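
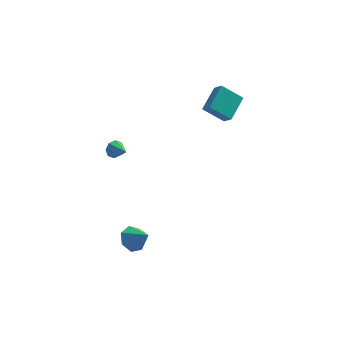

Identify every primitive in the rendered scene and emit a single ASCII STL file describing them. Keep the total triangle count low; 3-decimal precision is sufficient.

solid 
facet normal -0.613 0.468 -0.637
outer loop
vertex -1.357 -1.996 -4.989
vertex -1.833 -1.708 -4.32
vertex -1.148 -1.33 -4.701
endloop
endfacet
facet normal 0.946 -0.181 -0.268
outer loop
vertex -1.357 -1.996 -4.989
vertex -1.148 -1.33 -4.701
vertex -0.987 -2.352 -3.44
endloop
endfacet
facet normal -0.612 0.467 -0.638
outer loop
vertex -1.148 -1.33 -4.701
vertex -1.833 -1.708 -4.32
vertex -1.455 -0.948 -4.126
endloop
endfacet
facet normal 0.892 0.400 0.210
outer loop
vertex -1.148 -1.33 -4.701
vertex -1.455 -0.948 -4.126
vertex -0.987 -2.352 -3.44
endloop
endfacet
facet normal -0.613 0.467 -0.637
outer loop
vertex -1.455 -0.948 -4.126
vertex -1.833 -1.708 -4.32
vertex -2.046 -1.138 -3.697
endloop
endfacet
facet normal 0.394 0.506 0.767
outer loop
vertex -1.455 -0.948 -4.126
vertex -2.046 -1.138 -3.697
vertex -0.987 -2.352 -3.44
endloop
endfacet
facet normal -0.613 0.468 -0.637
outer loop
vertex -2.046 -1.138 -3.697
vertex -1.833 -1.708 -4.32
vertex -2.477 -1.757 -3.737
endloop
endfacet
facet normal -0.173 0.057 0.983
outer loop
vertex -2.046 -1.138 -3.697
vertex -2.477 -1.757 -3.737
vertex -0.987 -2.352 -3.44
endloop
endfacet
facet normal -0.613 0.467 -0.638
outer loop
vertex -2.477 -1.757 -3.737
vertex -1.833 -1.708 -4.32
vertex -2.423 -2.339 -4.215
endloop
endfacet
facet normal -0.381 -0.608 0.697
outer loop
vertex -2.477 -1.757 -3.737
vertex -2.423 -2.339 -4.215
vertex -0.987 -2.352 -3.44
endloop
endfacet
facet normal -0.613 0.467 -0.638
outer loop
vertex -2.423 -2.339 -4.215
vertex -1.833 -1.708 -4.32
vertex -1.924 -2.445 -4.772
endloop
endfacet
facet normal -0.075 -0.990 0.122
outer loop
vertex -2.423 -2.339 -4.215
vertex -1.924 -2.445 -4.772
vertex -0.987 -2.352 -3.44
endloop
endfacet
facet normal -0.613 0.467 -0.637
outer loop
vertex -1.924 -2.445 -4.772
vertex -1.833 -1.708 -4.32
vertex -1.357 -1.996 -4.989
endloop
endfacet
facet normal 0.516 -0.800 -0.307
outer loop
vertex -1.924 -2.445 -4.772
vertex -1.357 -1.996 -4.989
vertex -0.987 -2.352 -3.44
endloop
endfacet
facet normal -0.581 0.737 -0.344
outer loop
vertex -2.425 -0.756 2.017
vertex -2.738 -0.769 2.518
vertex -2.259 -0.478 2.332
endloop
endfacet
facet normal 0.912 -0.089 -0.401
outer loop
vertex -2.425 -0.756 2.017
vertex -2.259 -0.478 2.332
vertex -2.122 -1.551 2.882
endloop
endfacet
facet normal -0.581 0.738 -0.343
outer loop
vertex -2.259 -0.478 2.332
vertex -2.738 -0.769 2.518
vertex -2.373 -0.371 2.756
endloop
endfacet
facet normal 0.954 0.224 0.200
outer loop
vertex -2.259 -0.478 2.332
vertex -2.373 -0.371 2.756
vertex -2.122 -1.551 2.882
endloop
endfacet
facet normal -0.581 0.738 -0.343
outer loop
vertex -2.373 -0.371 2.756
vertex -2.738 -0.769 2.518
vertex -2.701 -0.497 3.04
endloop
endfacet
facet normal 0.593 0.209 0.778
outer loop
vertex -2.373 -0.371 2.756
vertex -2.701 -0.497 3.04
vertex -2.122 -1.551 2.882
endloop
endfacet
facet normal -0.581 0.738 -0.343
outer loop
vertex -2.701 -0.497 3.04
vertex -2.738 -0.769 2.518
vertex -3.05 -0.782 3.018
endloop
endfacet
facet normal 0.041 -0.126 0.991
outer loop
vertex -2.701 -0.497 3.04
vertex -3.05 -0.782 3.018
vertex -2.122 -1.551 2.882
endloop
endfacet
facet normal -0.580 0.739 -0.343
outer loop
vertex -3.05 -0.782 3.018
vertex -2.738 -0.769 2.518
vertex -3.217 -1.059 2.703
endloop
endfacet
facet normal -0.380 -0.585 0.716
outer loop
vertex -3.05 -0.782 3.018
vertex -3.217 -1.059 2.703
vertex -2.122 -1.551 2.882
endloop
endfacet
facet normal -0.580 0.738 -0.345
outer loop
vertex -3.217 -1.059 2.703
vertex -2.738 -0.769 2.518
vertex -3.103 -1.167 2.28
endloop
endfacet
facet normal -0.423 -0.899 0.116
outer loop
vertex -3.217 -1.059 2.703
vertex -3.103 -1.167 2.28
vertex -2.122 -1.551 2.882
endloop
endfacet
facet normal -0.581 0.738 -0.343
outer loop
vertex -3.103 -1.167 2.28
vertex -2.738 -0.769 2.518
vertex -2.775 -1.041 1.996
endloop
endfacet
facet normal -0.062 -0.884 -0.463
outer loop
vertex -3.103 -1.167 2.28
vertex -2.775 -1.041 1.996
vertex -2.122 -1.551 2.882
endloop
endfacet
facet normal -0.581 0.738 -0.344
outer loop
vertex -2.775 -1.041 1.996
vertex -2.738 -0.769 2.518
vertex -2.425 -0.756 2.017
endloop
endfacet
facet normal 0.489 -0.550 -0.677
outer loop
vertex -2.775 -1.041 1.996
vertex -2.425 -0.756 2.017
vertex -2.122 -1.551 2.882
endloop
endfacet
facet normal -0.476 0.593 -0.650
outer loop
vertex 2.041 2.964 2.947
vertex 2.751 4.361 3.701
vertex 3.248 2.873 1.979
endloop
endfacet
facet normal -0.408 -0.803 -0.433
outer loop
vertex 3.629 2.399 2.499
vertex 2.041 2.964 2.947
vertex 3.248 2.873 1.979
endloop
endfacet
facet normal -0.476 0.593 -0.650
outer loop
vertex 3.248 2.873 1.979
vertex 2.751 4.361 3.701
vertex 3.958 4.27 2.734
endloop
endfacet
facet normal 0.779 -0.059 -0.624
outer loop
vertex 3.958 4.27 2.734
vertex 3.629 2.399 2.499
vertex 3.248 2.873 1.979
endloop
endfacet
facet normal -0.779 0.059 0.624
outer loop
vertex 2.041 2.964 2.947
vertex 3.132 3.887 4.221
vertex 2.751 4.361 3.701
endloop
endfacet
facet normal -0.408 -0.803 -0.434
outer loop
vertex 2.422 2.49 3.466
vertex 2.041 2.964 2.947
vertex 3.629 2.399 2.499
endloop
endfacet
facet normal -0.779 0.058 0.625
outer loop
vertex 2.422 2.49 3.466
vertex 3.132 3.887 4.221
vertex 2.041 2.964 2.947
endloop
endfacet
facet normal 0.408 0.804 0.434
outer loop
vertex 2.751 4.361 3.701
vertex 3.132 3.887 4.221
vertex 3.958 4.27 2.734
endloop
endfacet
facet normal 0.779 -0.058 -0.625
outer loop
vertex 4.339 3.796 3.253
vertex 3.629 2.399 2.499
vertex 3.958 4.27 2.734
endloop
endfacet
facet normal 0.408 0.803 0.434
outer loop
vertex 3.958 4.27 2.734
vertex 3.132 3.887 4.221
vertex 4.339 3.796 3.253
endloop
endfacet
facet normal 0.476 -0.593 0.650
outer loop
vertex 4.339 3.796 3.253
vertex 2.422 2.49 3.466
vertex 3.629 2.399 2.499
endloop
endfacet
facet normal 0.476 -0.593 0.649
outer loop
vertex 3.132 3.887 4.221
vertex 2.422 2.49 3.466
vertex 4.339 3.796 3.253
endloop
endfacet

endsolid


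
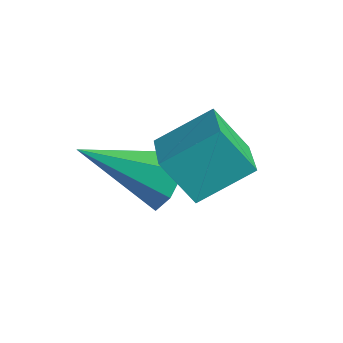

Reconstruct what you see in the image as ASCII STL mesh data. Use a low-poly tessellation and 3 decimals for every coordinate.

solid 
facet normal 0.425 0.783 -0.453
outer loop
vertex -2.348 1.31 -2.632
vertex -2.716 1.799 -2.132
vertex -2.007 1.459 -2.055
endloop
endfacet
facet normal 0.574 -0.808 -0.131
outer loop
vertex -2.348 1.31 -2.632
vertex -2.007 1.459 -2.055
vertex -3.584 0.201 -1.208
endloop
endfacet
facet normal 0.425 0.783 -0.453
outer loop
vertex -2.007 1.459 -2.055
vertex -2.716 1.799 -2.132
vertex -2.201 1.864 -1.537
endloop
endfacet
facet normal 0.671 -0.441 0.596
outer loop
vertex -2.007 1.459 -2.055
vertex -2.201 1.864 -1.537
vertex -3.584 0.201 -1.208
endloop
endfacet
facet normal 0.425 0.783 -0.454
outer loop
vertex -2.201 1.864 -1.537
vertex -2.716 1.799 -2.132
vertex -2.782 2.22 -1.467
endloop
endfacet
facet normal 0.158 0.064 0.985
outer loop
vertex -2.201 1.864 -1.537
vertex -2.782 2.22 -1.467
vertex -3.584 0.201 -1.208
endloop
endfacet
facet normal 0.425 0.783 -0.454
outer loop
vertex -2.782 2.22 -1.467
vertex -2.716 1.799 -2.132
vertex -3.314 2.259 -1.898
endloop
endfacet
facet normal -0.580 0.326 0.746
outer loop
vertex -2.782 2.22 -1.467
vertex -3.314 2.259 -1.898
vertex -3.584 0.201 -1.208
endloop
endfacet
facet normal 0.425 0.783 -0.453
outer loop
vertex -3.314 2.259 -1.898
vertex -2.716 1.799 -2.132
vertex -3.396 1.952 -2.506
endloop
endfacet
facet normal -0.987 0.149 0.058
outer loop
vertex -3.314 2.259 -1.898
vertex -3.396 1.952 -2.506
vertex -3.584 0.201 -1.208
endloop
endfacet
facet normal 0.426 0.783 -0.453
outer loop
vertex -3.396 1.952 -2.506
vertex -2.716 1.799 -2.132
vertex -2.965 1.529 -2.832
endloop
endfacet
facet normal -0.755 -0.336 -0.563
outer loop
vertex -3.396 1.952 -2.506
vertex -2.965 1.529 -2.832
vertex -3.584 0.201 -1.208
endloop
endfacet
facet normal 0.425 0.783 -0.453
outer loop
vertex -2.965 1.529 -2.832
vertex -2.716 1.799 -2.132
vertex -2.348 1.31 -2.632
endloop
endfacet
facet normal -0.061 -0.761 -0.646
outer loop
vertex -2.965 1.529 -2.832
vertex -2.348 1.31 -2.632
vertex -3.584 0.201 -1.208
endloop
endfacet
facet normal -0.898 0.386 -0.212
outer loop
vertex -2.149 2.477 0.146
vertex -1.678 3.019 -0.865
vertex -2.46 1.339 -0.608
endloop
endfacet
facet normal -0.380 -0.436 0.816
outer loop
vertex -1.302 0.841 -0.335
vertex -2.149 2.477 0.146
vertex -2.46 1.339 -0.608
endloop
endfacet
facet normal -0.898 0.386 -0.212
outer loop
vertex -2.46 1.339 -0.608
vertex -1.678 3.019 -0.865
vertex -1.989 1.881 -1.619
endloop
endfacet
facet normal -0.222 -0.812 -0.539
outer loop
vertex -1.989 1.881 -1.619
vertex -1.302 0.841 -0.335
vertex -2.46 1.339 -0.608
endloop
endfacet
facet normal 0.222 0.812 0.539
outer loop
vertex -2.149 2.477 0.146
vertex -0.52 2.521 -0.592
vertex -1.678 3.019 -0.865
endloop
endfacet
facet normal -0.380 -0.436 0.816
outer loop
vertex -0.991 1.979 0.419
vertex -2.149 2.477 0.146
vertex -1.302 0.841 -0.335
endloop
endfacet
facet normal 0.222 0.812 0.539
outer loop
vertex -0.991 1.979 0.419
vertex -0.52 2.521 -0.592
vertex -2.149 2.477 0.146
endloop
endfacet
facet normal 0.380 0.436 -0.816
outer loop
vertex -1.678 3.019 -0.865
vertex -0.52 2.521 -0.592
vertex -1.989 1.881 -1.619
endloop
endfacet
facet normal -0.222 -0.812 -0.539
outer loop
vertex -0.831 1.383 -1.346
vertex -1.302 0.841 -0.335
vertex -1.989 1.881 -1.619
endloop
endfacet
facet normal 0.380 0.436 -0.816
outer loop
vertex -1.989 1.881 -1.619
vertex -0.52 2.521 -0.592
vertex -0.831 1.383 -1.346
endloop
endfacet
facet normal 0.898 -0.386 0.212
outer loop
vertex -0.831 1.383 -1.346
vertex -0.991 1.979 0.419
vertex -1.302 0.841 -0.335
endloop
endfacet
facet normal 0.898 -0.386 0.212
outer loop
vertex -0.52 2.521 -0.592
vertex -0.991 1.979 0.419
vertex -0.831 1.383 -1.346
endloop
endfacet

endsolid


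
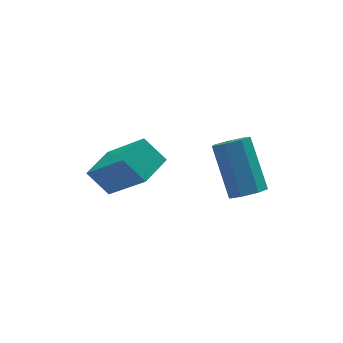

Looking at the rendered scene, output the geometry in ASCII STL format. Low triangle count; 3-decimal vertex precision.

solid 
facet normal -0.844 -0.531 -0.070
outer loop
vertex -3.787 0.768 -1.637
vertex -4.239 1.397 -0.958
vertex -4.455 2.042 -3.261
endloop
endfacet
facet normal 0.439 -0.610 -0.659
outer loop
vertex -3.501 2.643 -3.182
vertex -3.787 0.768 -1.637
vertex -4.455 2.042 -3.261
endloop
endfacet
facet normal -0.844 -0.531 -0.070
outer loop
vertex -4.455 2.042 -3.261
vertex -4.239 1.397 -0.958
vertex -4.907 2.671 -2.582
endloop
endfacet
facet normal -0.308 0.587 -0.749
outer loop
vertex -4.907 2.671 -2.582
vertex -3.501 2.643 -3.182
vertex -4.455 2.042 -3.261
endloop
endfacet
facet normal 0.308 -0.587 0.749
outer loop
vertex -3.787 0.768 -1.637
vertex -3.285 1.998 -0.879
vertex -4.239 1.397 -0.958
endloop
endfacet
facet normal 0.439 -0.610 -0.659
outer loop
vertex -2.833 1.369 -1.558
vertex -3.787 0.768 -1.637
vertex -3.501 2.643 -3.182
endloop
endfacet
facet normal 0.308 -0.587 0.749
outer loop
vertex -2.833 1.369 -1.558
vertex -3.285 1.998 -0.879
vertex -3.787 0.768 -1.637
endloop
endfacet
facet normal -0.439 0.610 0.659
outer loop
vertex -4.239 1.397 -0.958
vertex -3.285 1.998 -0.879
vertex -4.907 2.671 -2.582
endloop
endfacet
facet normal -0.308 0.587 -0.749
outer loop
vertex -3.953 3.272 -2.503
vertex -3.501 2.643 -3.182
vertex -4.907 2.671 -2.582
endloop
endfacet
facet normal -0.439 0.610 0.659
outer loop
vertex -4.907 2.671 -2.582
vertex -3.285 1.998 -0.879
vertex -3.953 3.272 -2.503
endloop
endfacet
facet normal 0.844 0.531 0.070
outer loop
vertex -3.953 3.272 -2.503
vertex -2.833 1.369 -1.558
vertex -3.501 2.643 -3.182
endloop
endfacet
facet normal 0.844 0.531 0.070
outer loop
vertex -3.285 1.998 -0.879
vertex -2.833 1.369 -1.558
vertex -3.953 3.272 -2.503
endloop
endfacet
facet normal -0.034 -0.709 -0.705
outer loop
vertex 0.096 0.37 -3.44
vertex -0.464 0.586 -3.63
vertex 0.11 0.755 -3.828
endloop
endfacet
facet normal 0.999 -0.043 -0.007
outer loop
vertex 0.096 0.37 -3.44
vertex 0.11 0.755 -3.828
vertex 0.164 1.737 -2.08
endloop
endfacet
facet normal 0.999 -0.043 -0.007
outer loop
vertex 0.164 1.737 -2.08
vertex 0.11 0.755 -3.828
vertex 0.178 2.122 -2.468
endloop
endfacet
facet normal 0.036 0.709 0.705
outer loop
vertex 0.164 1.737 -2.08
vertex 0.178 2.122 -2.468
vertex -0.396 1.954 -2.27
endloop
endfacet
facet normal -0.034 -0.709 -0.705
outer loop
vertex 0.11 0.755 -3.828
vertex -0.464 0.586 -3.63
vertex -0.309 1.013 -4.067
endloop
endfacet
facet normal 0.642 0.524 -0.559
outer loop
vertex 0.11 0.755 -3.828
vertex -0.309 1.013 -4.067
vertex 0.178 2.122 -2.468
endloop
endfacet
facet normal 0.642 0.524 -0.559
outer loop
vertex 0.178 2.122 -2.468
vertex -0.309 1.013 -4.067
vertex -0.241 2.38 -2.707
endloop
endfacet
facet normal 0.035 0.709 0.704
outer loop
vertex 0.178 2.122 -2.468
vertex -0.241 2.38 -2.707
vertex -0.396 1.954 -2.27
endloop
endfacet
facet normal -0.035 -0.709 -0.705
outer loop
vertex -0.309 1.013 -4.067
vertex -0.464 0.586 -3.63
vertex -0.844 0.95 -3.977
endloop
endfacet
facet normal -0.198 0.696 -0.690
outer loop
vertex -0.309 1.013 -4.067
vertex -0.844 0.95 -3.977
vertex -0.241 2.38 -2.707
endloop
endfacet
facet normal -0.199 0.696 -0.689
outer loop
vertex -0.241 2.38 -2.707
vertex -0.844 0.95 -3.977
vertex -0.776 2.317 -2.616
endloop
endfacet
facet normal 0.036 0.709 0.704
outer loop
vertex -0.241 2.38 -2.707
vertex -0.776 2.317 -2.616
vertex -0.396 1.954 -2.27
endloop
endfacet
facet normal -0.035 -0.708 -0.705
outer loop
vertex -0.844 0.95 -3.977
vertex -0.464 0.586 -3.63
vertex -1.093 0.613 -3.626
endloop
endfacet
facet normal -0.890 0.344 -0.301
outer loop
vertex -0.844 0.95 -3.977
vertex -1.093 0.613 -3.626
vertex -0.776 2.317 -2.616
endloop
endfacet
facet normal -0.889 0.344 -0.301
outer loop
vertex -0.776 2.317 -2.616
vertex -1.093 0.613 -3.626
vertex -1.025 1.981 -2.265
endloop
endfacet
facet normal 0.036 0.709 0.704
outer loop
vertex -0.776 2.317 -2.616
vertex -1.025 1.981 -2.265
vertex -0.396 1.954 -2.27
endloop
endfacet
facet normal -0.035 -0.709 -0.705
outer loop
vertex -1.093 0.613 -3.626
vertex -0.464 0.586 -3.63
vertex -0.869 0.256 -3.278
endloop
endfacet
facet normal -0.911 -0.266 0.313
outer loop
vertex -1.093 0.613 -3.626
vertex -0.869 0.256 -3.278
vertex -1.025 1.981 -2.265
endloop
endfacet
facet normal -0.911 -0.266 0.313
outer loop
vertex -1.025 1.981 -2.265
vertex -0.869 0.256 -3.278
vertex -0.801 1.623 -1.918
endloop
endfacet
facet normal 0.036 0.707 0.706
outer loop
vertex -1.025 1.981 -2.265
vertex -0.801 1.623 -1.918
vertex -0.396 1.954 -2.27
endloop
endfacet
facet normal -0.034 -0.709 -0.704
outer loop
vertex -0.869 0.256 -3.278
vertex -0.464 0.586 -3.63
vertex -0.339 0.148 -3.195
endloop
endfacet
facet normal -0.247 -0.677 0.693
outer loop
vertex -0.869 0.256 -3.278
vertex -0.339 0.148 -3.195
vertex -0.801 1.623 -1.918
endloop
endfacet
facet normal -0.247 -0.677 0.693
outer loop
vertex -0.801 1.623 -1.918
vertex -0.339 0.148 -3.195
vertex -0.271 1.515 -1.835
endloop
endfacet
facet normal 0.034 0.708 0.705
outer loop
vertex -0.801 1.623 -1.918
vertex -0.271 1.515 -1.835
vertex -0.396 1.954 -2.27
endloop
endfacet
facet normal -0.035 -0.709 -0.704
outer loop
vertex -0.339 0.148 -3.195
vertex -0.464 0.586 -3.63
vertex 0.096 0.37 -3.44
endloop
endfacet
facet normal 0.604 -0.577 0.550
outer loop
vertex -0.339 0.148 -3.195
vertex 0.096 0.37 -3.44
vertex -0.271 1.515 -1.835
endloop
endfacet
facet normal 0.604 -0.577 0.550
outer loop
vertex -0.271 1.515 -1.835
vertex 0.096 0.37 -3.44
vertex 0.164 1.737 -2.08
endloop
endfacet
facet normal 0.035 0.708 0.705
outer loop
vertex -0.271 1.515 -1.835
vertex 0.164 1.737 -2.08
vertex -0.396 1.954 -2.27
endloop
endfacet

endsolid


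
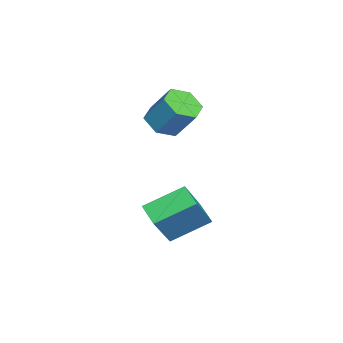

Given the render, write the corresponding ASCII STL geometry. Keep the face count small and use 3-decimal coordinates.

solid 
facet normal -0.223 -0.536 -0.814
outer loop
vertex -2.416 3.112 2.652
vertex -2.886 2.556 3.147
vertex -3.273 3.261 2.789
endloop
endfacet
facet normal 0.054 0.827 -0.560
outer loop
vertex -2.416 3.112 2.652
vertex -3.273 3.261 2.789
vertex -2.064 3.959 3.938
endloop
endfacet
facet normal 0.054 0.827 -0.560
outer loop
vertex -2.064 3.959 3.938
vertex -3.273 3.261 2.789
vertex -2.921 4.108 4.075
endloop
endfacet
facet normal 0.223 0.537 0.814
outer loop
vertex -2.064 3.959 3.938
vertex -2.921 4.108 4.075
vertex -2.534 3.404 4.433
endloop
endfacet
facet normal -0.222 -0.536 -0.815
outer loop
vertex -3.273 3.261 2.789
vertex -2.886 2.556 3.147
vertex -3.743 2.705 3.283
endloop
endfacet
facet normal -0.816 0.560 -0.146
outer loop
vertex -3.273 3.261 2.789
vertex -3.743 2.705 3.283
vertex -2.921 4.108 4.075
endloop
endfacet
facet normal -0.816 0.560 -0.145
outer loop
vertex -2.921 4.108 4.075
vertex -3.743 2.705 3.283
vertex -3.391 3.552 4.57
endloop
endfacet
facet normal 0.223 0.536 0.814
outer loop
vertex -2.921 4.108 4.075
vertex -3.391 3.552 4.57
vertex -2.534 3.404 4.433
endloop
endfacet
facet normal -0.223 -0.537 -0.814
outer loop
vertex -3.743 2.705 3.283
vertex -2.886 2.556 3.147
vertex -3.356 2.001 3.642
endloop
endfacet
facet normal -0.870 -0.267 0.414
outer loop
vertex -3.743 2.705 3.283
vertex -3.356 2.001 3.642
vertex -3.391 3.552 4.57
endloop
endfacet
facet normal -0.870 -0.268 0.414
outer loop
vertex -3.391 3.552 4.57
vertex -3.356 2.001 3.642
vertex -3.004 2.848 4.928
endloop
endfacet
facet normal 0.223 0.536 0.814
outer loop
vertex -3.391 3.552 4.57
vertex -3.004 2.848 4.928
vertex -2.534 3.404 4.433
endloop
endfacet
facet normal -0.223 -0.537 -0.814
outer loop
vertex -3.356 2.001 3.642
vertex -2.886 2.556 3.147
vertex -2.499 1.852 3.505
endloop
endfacet
facet normal -0.054 -0.827 0.560
outer loop
vertex -3.356 2.001 3.642
vertex -2.499 1.852 3.505
vertex -3.004 2.848 4.928
endloop
endfacet
facet normal -0.054 -0.827 0.560
outer loop
vertex -3.004 2.848 4.928
vertex -2.499 1.852 3.505
vertex -2.147 2.699 4.791
endloop
endfacet
facet normal 0.223 0.536 0.814
outer loop
vertex -3.004 2.848 4.928
vertex -2.147 2.699 4.791
vertex -2.534 3.404 4.433
endloop
endfacet
facet normal -0.223 -0.536 -0.814
outer loop
vertex -2.499 1.852 3.505
vertex -2.886 2.556 3.147
vertex -2.029 2.408 3.01
endloop
endfacet
facet normal 0.816 -0.560 0.146
outer loop
vertex -2.499 1.852 3.505
vertex -2.029 2.408 3.01
vertex -2.147 2.699 4.791
endloop
endfacet
facet normal 0.816 -0.560 0.146
outer loop
vertex -2.147 2.699 4.791
vertex -2.029 2.408 3.01
vertex -1.677 3.255 4.297
endloop
endfacet
facet normal 0.222 0.536 0.815
outer loop
vertex -2.147 2.699 4.791
vertex -1.677 3.255 4.297
vertex -2.534 3.404 4.433
endloop
endfacet
facet normal -0.223 -0.536 -0.814
outer loop
vertex -2.029 2.408 3.01
vertex -2.886 2.556 3.147
vertex -2.416 3.112 2.652
endloop
endfacet
facet normal 0.870 0.268 -0.414
outer loop
vertex -2.029 2.408 3.01
vertex -2.416 3.112 2.652
vertex -1.677 3.255 4.297
endloop
endfacet
facet normal 0.870 0.267 -0.414
outer loop
vertex -1.677 3.255 4.297
vertex -2.416 3.112 2.652
vertex -2.064 3.959 3.938
endloop
endfacet
facet normal 0.223 0.537 0.814
outer loop
vertex -1.677 3.255 4.297
vertex -2.064 3.959 3.938
vertex -2.534 3.404 4.433
endloop
endfacet
facet normal -0.574 0.194 -0.796
outer loop
vertex -0.049 4.386 0.335
vertex 0.716 4.934 -0.083
vertex 0.579 2.887 -0.484
endloop
endfacet
facet normal -0.743 -0.533 0.406
outer loop
vertex 1.824 2.466 1.243
vertex -0.049 4.386 0.335
vertex 0.579 2.887 -0.484
endloop
endfacet
facet normal -0.574 0.194 -0.796
outer loop
vertex 0.579 2.887 -0.484
vertex 0.716 4.934 -0.083
vertex 1.344 3.435 -0.902
endloop
endfacet
facet normal 0.345 -0.824 -0.449
outer loop
vertex 1.344 3.435 -0.902
vertex 1.824 2.466 1.243
vertex 0.579 2.887 -0.484
endloop
endfacet
facet normal -0.345 0.824 0.449
outer loop
vertex -0.049 4.386 0.335
vertex 1.961 4.513 1.644
vertex 0.716 4.934 -0.083
endloop
endfacet
facet normal -0.743 -0.533 0.406
outer loop
vertex 1.196 3.965 2.062
vertex -0.049 4.386 0.335
vertex 1.824 2.466 1.243
endloop
endfacet
facet normal -0.345 0.824 0.449
outer loop
vertex 1.196 3.965 2.062
vertex 1.961 4.513 1.644
vertex -0.049 4.386 0.335
endloop
endfacet
facet normal 0.743 0.533 -0.406
outer loop
vertex 0.716 4.934 -0.083
vertex 1.961 4.513 1.644
vertex 1.344 3.435 -0.902
endloop
endfacet
facet normal 0.345 -0.824 -0.449
outer loop
vertex 2.589 3.014 0.825
vertex 1.824 2.466 1.243
vertex 1.344 3.435 -0.902
endloop
endfacet
facet normal 0.743 0.533 -0.406
outer loop
vertex 1.344 3.435 -0.902
vertex 1.961 4.513 1.644
vertex 2.589 3.014 0.825
endloop
endfacet
facet normal 0.574 -0.194 0.796
outer loop
vertex 2.589 3.014 0.825
vertex 1.196 3.965 2.062
vertex 1.824 2.466 1.243
endloop
endfacet
facet normal 0.574 -0.194 0.796
outer loop
vertex 1.961 4.513 1.644
vertex 1.196 3.965 2.062
vertex 2.589 3.014 0.825
endloop
endfacet

endsolid


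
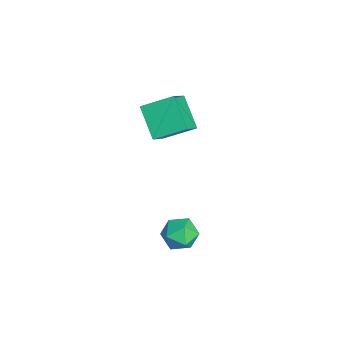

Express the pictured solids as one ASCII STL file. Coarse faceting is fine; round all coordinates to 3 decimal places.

solid 
facet normal -0.290 0.100 0.952
outer loop
vertex 2.52 2.787 -1.987
vertex 2.662 1.714 -1.831
vertex 3.489 2.406 -1.652
endloop
endfacet
facet normal 0.025 0.696 0.718
outer loop
vertex 2.52 2.787 -1.987
vertex 3.489 2.406 -1.652
vertex 3.443 3.192 -2.412
endloop
endfacet
facet normal -0.339 0.929 0.150
outer loop
vertex 2.52 2.787 -1.987
vertex 3.443 3.192 -2.412
vertex 2.588 2.985 -3.06
endloop
endfacet
facet normal -0.878 0.477 0.032
outer loop
vertex 2.52 2.787 -1.987
vertex 2.588 2.985 -3.06
vertex 2.105 2.071 -2.702
endloop
endfacet
facet normal -0.848 -0.036 0.528
outer loop
vertex 2.52 2.787 -1.987
vertex 2.105 2.071 -2.702
vertex 2.662 1.714 -1.831
endloop
endfacet
facet normal 0.684 0.527 0.504
outer loop
vertex 3.443 3.192 -2.412
vertex 3.489 2.406 -1.652
vertex 4.155 2.369 -2.518
endloop
endfacet
facet normal 0.175 -0.437 0.882
outer loop
vertex 3.489 2.406 -1.652
vertex 2.662 1.714 -1.831
vertex 3.672 1.455 -2.16
endloop
endfacet
facet normal -0.729 -0.656 0.197
outer loop
vertex 2.662 1.714 -1.831
vertex 2.105 2.071 -2.702
vertex 2.817 1.248 -2.808
endloop
endfacet
facet normal -0.777 0.174 -0.605
outer loop
vertex 2.105 2.071 -2.702
vertex 2.588 2.985 -3.06
vertex 2.771 2.034 -3.568
endloop
endfacet
facet normal 0.096 0.904 -0.416
outer loop
vertex 2.588 2.985 -3.06
vertex 3.443 3.192 -2.412
vertex 3.598 2.726 -3.389
endloop
endfacet
facet normal 0.878 -0.477 -0.032
outer loop
vertex 3.74 1.653 -3.233
vertex 4.155 2.369 -2.518
vertex 3.672 1.455 -2.16
endloop
endfacet
facet normal 0.339 -0.929 -0.150
outer loop
vertex 3.74 1.653 -3.233
vertex 3.672 1.455 -2.16
vertex 2.817 1.248 -2.808
endloop
endfacet
facet normal -0.025 -0.696 -0.718
outer loop
vertex 3.74 1.653 -3.233
vertex 2.817 1.248 -2.808
vertex 2.771 2.034 -3.568
endloop
endfacet
facet normal 0.290 -0.100 -0.952
outer loop
vertex 3.74 1.653 -3.233
vertex 2.771 2.034 -3.568
vertex 3.598 2.726 -3.389
endloop
endfacet
facet normal 0.848 0.036 -0.528
outer loop
vertex 3.74 1.653 -3.233
vertex 3.598 2.726 -3.389
vertex 4.155 2.369 -2.518
endloop
endfacet
facet normal 0.777 -0.174 0.605
outer loop
vertex 3.672 1.455 -2.16
vertex 4.155 2.369 -2.518
vertex 3.489 2.406 -1.652
endloop
endfacet
facet normal -0.096 -0.904 0.416
outer loop
vertex 2.817 1.248 -2.808
vertex 3.672 1.455 -2.16
vertex 2.662 1.714 -1.831
endloop
endfacet
facet normal -0.684 -0.527 -0.504
outer loop
vertex 2.771 2.034 -3.568
vertex 2.817 1.248 -2.808
vertex 2.105 2.071 -2.702
endloop
endfacet
facet normal -0.175 0.437 -0.882
outer loop
vertex 3.598 2.726 -3.389
vertex 2.771 2.034 -3.568
vertex 2.588 2.985 -3.06
endloop
endfacet
facet normal 0.729 0.656 -0.197
outer loop
vertex 4.155 2.369 -2.518
vertex 3.598 2.726 -3.389
vertex 3.443 3.192 -2.412
endloop
endfacet
facet normal -0.739 -0.218 0.637
outer loop
vertex -3.135 2.793 3.045
vertex -4.414 3.521 1.811
vertex -3.337 1.004 2.198
endloop
endfacet
facet normal 0.666 -0.379 0.642
outer loop
vertex -1.726 1.479 0.809
vertex -3.135 2.793 3.045
vertex -3.337 1.004 2.198
endloop
endfacet
facet normal -0.739 -0.218 0.638
outer loop
vertex -3.337 1.004 2.198
vertex -4.414 3.521 1.811
vertex -4.616 1.731 0.965
endloop
endfacet
facet normal -0.101 -0.899 -0.425
outer loop
vertex -4.616 1.731 0.965
vertex -1.726 1.479 0.809
vertex -3.337 1.004 2.198
endloop
endfacet
facet normal 0.102 0.899 0.425
outer loop
vertex -3.135 2.793 3.045
vertex -2.803 3.996 0.422
vertex -4.414 3.521 1.811
endloop
endfacet
facet normal 0.666 -0.379 0.642
outer loop
vertex -1.524 3.269 1.655
vertex -3.135 2.793 3.045
vertex -1.726 1.479 0.809
endloop
endfacet
facet normal 0.101 0.899 0.425
outer loop
vertex -1.524 3.269 1.655
vertex -2.803 3.996 0.422
vertex -3.135 2.793 3.045
endloop
endfacet
facet normal -0.666 0.379 -0.643
outer loop
vertex -4.414 3.521 1.811
vertex -2.803 3.996 0.422
vertex -4.616 1.731 0.965
endloop
endfacet
facet normal -0.101 -0.899 -0.425
outer loop
vertex -3.005 2.207 -0.425
vertex -1.726 1.479 0.809
vertex -4.616 1.731 0.965
endloop
endfacet
facet normal -0.666 0.379 -0.642
outer loop
vertex -4.616 1.731 0.965
vertex -2.803 3.996 0.422
vertex -3.005 2.207 -0.425
endloop
endfacet
facet normal 0.739 0.218 -0.637
outer loop
vertex -3.005 2.207 -0.425
vertex -1.524 3.269 1.655
vertex -1.726 1.479 0.809
endloop
endfacet
facet normal 0.739 0.218 -0.638
outer loop
vertex -2.803 3.996 0.422
vertex -1.524 3.269 1.655
vertex -3.005 2.207 -0.425
endloop
endfacet

endsolid


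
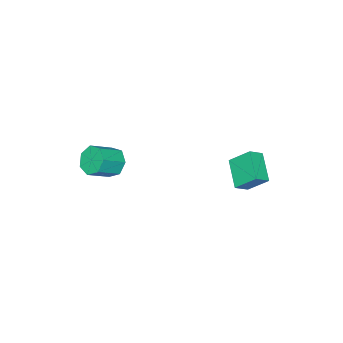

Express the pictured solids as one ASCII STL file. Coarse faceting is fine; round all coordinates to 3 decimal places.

solid 
facet normal -0.825 0.227 -0.518
outer loop
vertex 2.774 -2.866 -0.817
vertex 2.17 -3.079 0.052
vertex 2.615 -2.141 -0.245
endloop
endfacet
facet normal 0.539 0.591 -0.600
outer loop
vertex 2.774 -2.866 -0.817
vertex 2.615 -2.141 -0.245
vertex 4.234 -3.268 0.098
endloop
endfacet
facet normal 0.539 0.592 -0.599
outer loop
vertex 4.234 -3.268 0.098
vertex 2.615 -2.141 -0.245
vertex 4.075 -2.544 0.67
endloop
endfacet
facet normal 0.825 -0.227 0.517
outer loop
vertex 4.234 -3.268 0.098
vertex 4.075 -2.544 0.67
vertex 3.63 -3.481 0.968
endloop
endfacet
facet normal -0.825 0.228 -0.517
outer loop
vertex 2.615 -2.141 -0.245
vertex 2.17 -3.079 0.052
vertex 2.121 -2.122 0.551
endloop
endfacet
facet normal 0.204 0.974 0.103
outer loop
vertex 2.615 -2.141 -0.245
vertex 2.121 -2.122 0.551
vertex 4.075 -2.544 0.67
endloop
endfacet
facet normal 0.204 0.974 0.103
outer loop
vertex 4.075 -2.544 0.67
vertex 2.121 -2.122 0.551
vertex 3.581 -2.525 1.467
endloop
endfacet
facet normal 0.825 -0.228 0.517
outer loop
vertex 4.075 -2.544 0.67
vertex 3.581 -2.525 1.467
vertex 3.63 -3.481 0.968
endloop
endfacet
facet normal -0.825 0.227 -0.517
outer loop
vertex 2.121 -2.122 0.551
vertex 2.17 -3.079 0.052
vertex 1.664 -2.824 0.972
endloop
endfacet
facet normal -0.285 0.623 0.729
outer loop
vertex 2.121 -2.122 0.551
vertex 1.664 -2.824 0.972
vertex 3.581 -2.525 1.467
endloop
endfacet
facet normal -0.285 0.622 0.729
outer loop
vertex 3.581 -2.525 1.467
vertex 1.664 -2.824 0.972
vertex 3.124 -3.227 1.887
endloop
endfacet
facet normal 0.825 -0.228 0.517
outer loop
vertex 3.581 -2.525 1.467
vertex 3.124 -3.227 1.887
vertex 3.63 -3.481 0.968
endloop
endfacet
facet normal -0.825 0.228 -0.517
outer loop
vertex 1.664 -2.824 0.972
vertex 2.17 -3.079 0.052
vertex 1.588 -3.717 0.7
endloop
endfacet
facet normal -0.559 -0.198 0.805
outer loop
vertex 1.664 -2.824 0.972
vertex 1.588 -3.717 0.7
vertex 3.124 -3.227 1.887
endloop
endfacet
facet normal -0.559 -0.198 0.805
outer loop
vertex 3.124 -3.227 1.887
vertex 1.588 -3.717 0.7
vertex 3.048 -4.12 1.615
endloop
endfacet
facet normal 0.825 -0.228 0.517
outer loop
vertex 3.124 -3.227 1.887
vertex 3.048 -4.12 1.615
vertex 3.63 -3.481 0.968
endloop
endfacet
facet normal -0.825 0.228 -0.517
outer loop
vertex 1.588 -3.717 0.7
vertex 2.17 -3.079 0.052
vertex 1.95 -4.13 -0.06
endloop
endfacet
facet normal -0.412 -0.868 0.275
outer loop
vertex 1.588 -3.717 0.7
vertex 1.95 -4.13 -0.06
vertex 3.048 -4.12 1.615
endloop
endfacet
facet normal -0.413 -0.868 0.276
outer loop
vertex 3.048 -4.12 1.615
vertex 1.95 -4.13 -0.06
vertex 3.41 -4.533 0.856
endloop
endfacet
facet normal 0.825 -0.228 0.517
outer loop
vertex 3.048 -4.12 1.615
vertex 3.41 -4.533 0.856
vertex 3.63 -3.481 0.968
endloop
endfacet
facet normal -0.825 0.228 -0.517
outer loop
vertex 1.95 -4.13 -0.06
vertex 2.17 -3.079 0.052
vertex 2.478 -3.751 -0.735
endloop
endfacet
facet normal 0.045 -0.886 -0.462
outer loop
vertex 1.95 -4.13 -0.06
vertex 2.478 -3.751 -0.735
vertex 3.41 -4.533 0.856
endloop
endfacet
facet normal 0.045 -0.886 -0.462
outer loop
vertex 3.41 -4.533 0.856
vertex 2.478 -3.751 -0.735
vertex 3.938 -4.154 0.181
endloop
endfacet
facet normal 0.825 -0.228 0.517
outer loop
vertex 3.41 -4.533 0.856
vertex 3.938 -4.154 0.181
vertex 3.63 -3.481 0.968
endloop
endfacet
facet normal -0.825 0.228 -0.517
outer loop
vertex 2.478 -3.751 -0.735
vertex 2.17 -3.079 0.052
vertex 2.774 -2.866 -0.817
endloop
endfacet
facet normal 0.469 -0.236 -0.851
outer loop
vertex 2.478 -3.751 -0.735
vertex 2.774 -2.866 -0.817
vertex 3.938 -4.154 0.181
endloop
endfacet
facet normal 0.468 -0.236 -0.851
outer loop
vertex 3.938 -4.154 0.181
vertex 2.774 -2.866 -0.817
vertex 4.234 -3.268 0.098
endloop
endfacet
facet normal 0.825 -0.227 0.517
outer loop
vertex 3.938 -4.154 0.181
vertex 4.234 -3.268 0.098
vertex 3.63 -3.481 0.968
endloop
endfacet
facet normal -0.547 -0.681 0.486
outer loop
vertex -1.979 2.48 0.675
vertex -2.4 3.72 1.939
vertex -2.848 2.769 0.102
endloop
endfacet
facet normal 0.231 -0.681 -0.695
outer loop
vertex -1.7 4.2 -0.919
vertex -1.979 2.48 0.675
vertex -2.848 2.769 0.102
endloop
endfacet
facet normal -0.546 -0.682 0.486
outer loop
vertex -2.848 2.769 0.102
vertex -2.4 3.72 1.939
vertex -3.269 4.008 1.367
endloop
endfacet
facet normal -0.805 0.268 -0.530
outer loop
vertex -3.269 4.008 1.367
vertex -1.7 4.2 -0.919
vertex -2.848 2.769 0.102
endloop
endfacet
facet normal 0.805 -0.267 0.530
outer loop
vertex -1.979 2.48 0.675
vertex -1.252 5.151 0.918
vertex -2.4 3.72 1.939
endloop
endfacet
facet normal 0.231 -0.681 -0.695
outer loop
vertex -0.831 3.912 -0.347
vertex -1.979 2.48 0.675
vertex -1.7 4.2 -0.919
endloop
endfacet
facet normal 0.805 -0.267 0.530
outer loop
vertex -0.831 3.912 -0.347
vertex -1.252 5.151 0.918
vertex -1.979 2.48 0.675
endloop
endfacet
facet normal -0.231 0.681 0.695
outer loop
vertex -2.4 3.72 1.939
vertex -1.252 5.151 0.918
vertex -3.269 4.008 1.367
endloop
endfacet
facet normal -0.805 0.267 -0.530
outer loop
vertex -2.121 5.44 0.345
vertex -1.7 4.2 -0.919
vertex -3.269 4.008 1.367
endloop
endfacet
facet normal -0.231 0.681 0.695
outer loop
vertex -3.269 4.008 1.367
vertex -1.252 5.151 0.918
vertex -2.121 5.44 0.345
endloop
endfacet
facet normal 0.546 0.682 -0.487
outer loop
vertex -2.121 5.44 0.345
vertex -0.831 3.912 -0.347
vertex -1.7 4.2 -0.919
endloop
endfacet
facet normal 0.547 0.682 -0.486
outer loop
vertex -1.252 5.151 0.918
vertex -0.831 3.912 -0.347
vertex -2.121 5.44 0.345
endloop
endfacet

endsolid


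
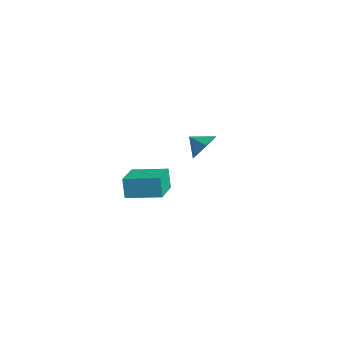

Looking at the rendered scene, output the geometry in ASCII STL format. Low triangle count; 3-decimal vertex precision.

solid 
facet normal -0.744 0.634 -0.214
outer loop
vertex 0.589 -3.817 2.45
vertex 1.726 -2.394 2.713
vertex 0.891 -3.847 1.31
endloop
endfacet
facet normal -0.618 -0.773 -0.143
outer loop
vertex 2.274 -5.026 1.707
vertex 0.589 -3.817 2.45
vertex 0.891 -3.847 1.31
endloop
endfacet
facet normal -0.744 0.634 -0.214
outer loop
vertex 0.891 -3.847 1.31
vertex 1.726 -2.394 2.713
vertex 2.028 -2.424 1.573
endloop
endfacet
facet normal 0.256 -0.026 -0.966
outer loop
vertex 2.028 -2.424 1.573
vertex 2.274 -5.026 1.707
vertex 0.891 -3.847 1.31
endloop
endfacet
facet normal -0.256 0.026 0.966
outer loop
vertex 0.589 -3.817 2.45
vertex 3.109 -3.573 3.11
vertex 1.726 -2.394 2.713
endloop
endfacet
facet normal -0.618 -0.773 -0.143
outer loop
vertex 1.972 -4.996 2.847
vertex 0.589 -3.817 2.45
vertex 2.274 -5.026 1.707
endloop
endfacet
facet normal -0.256 0.026 0.966
outer loop
vertex 1.972 -4.996 2.847
vertex 3.109 -3.573 3.11
vertex 0.589 -3.817 2.45
endloop
endfacet
facet normal 0.618 0.773 0.143
outer loop
vertex 1.726 -2.394 2.713
vertex 3.109 -3.573 3.11
vertex 2.028 -2.424 1.573
endloop
endfacet
facet normal 0.256 -0.026 -0.966
outer loop
vertex 3.411 -3.603 1.97
vertex 2.274 -5.026 1.707
vertex 2.028 -2.424 1.573
endloop
endfacet
facet normal 0.618 0.773 0.143
outer loop
vertex 2.028 -2.424 1.573
vertex 3.109 -3.573 3.11
vertex 3.411 -3.603 1.97
endloop
endfacet
facet normal 0.744 -0.634 0.214
outer loop
vertex 3.411 -3.603 1.97
vertex 1.972 -4.996 2.847
vertex 2.274 -5.026 1.707
endloop
endfacet
facet normal 0.744 -0.634 0.214
outer loop
vertex 3.109 -3.573 3.11
vertex 1.972 -4.996 2.847
vertex 3.411 -3.603 1.97
endloop
endfacet
facet normal 0.665 0.513 -0.543
outer loop
vertex -3.173 2.933 1.049
vertex -3.534 2.535 0.23
vertex -3.807 3.362 0.678
endloop
endfacet
facet normal -0.385 0.209 0.899
outer loop
vertex -3.173 2.933 1.049
vertex -3.807 3.362 0.678
vertex -4.246 1.985 0.81
endloop
endfacet
facet normal 0.665 0.513 -0.543
outer loop
vertex -3.807 3.362 0.678
vertex -3.534 2.535 0.23
vertex -4.235 3.168 -0.03
endloop
endfacet
facet normal -0.849 0.312 0.428
outer loop
vertex -3.807 3.362 0.678
vertex -4.235 3.168 -0.03
vertex -4.246 1.985 0.81
endloop
endfacet
facet normal 0.665 0.513 -0.543
outer loop
vertex -4.235 3.168 -0.03
vertex -3.534 2.535 0.23
vertex -4.136 2.497 -0.543
endloop
endfacet
facet normal -0.992 -0.066 -0.106
outer loop
vertex -4.235 3.168 -0.03
vertex -4.136 2.497 -0.543
vertex -4.246 1.985 0.81
endloop
endfacet
facet normal 0.665 0.513 -0.543
outer loop
vertex -4.136 2.497 -0.543
vertex -3.534 2.535 0.23
vertex -3.583 1.854 -0.474
endloop
endfacet
facet normal -0.707 -0.640 -0.300
outer loop
vertex -4.136 2.497 -0.543
vertex -3.583 1.854 -0.474
vertex -4.246 1.985 0.81
endloop
endfacet
facet normal 0.665 0.513 -0.543
outer loop
vertex -3.583 1.854 -0.474
vertex -3.534 2.535 0.23
vertex -2.994 1.724 0.125
endloop
endfacet
facet normal -0.208 -0.978 -0.008
outer loop
vertex -3.583 1.854 -0.474
vertex -2.994 1.724 0.125
vertex -4.246 1.985 0.81
endloop
endfacet
facet normal 0.665 0.513 -0.543
outer loop
vertex -2.994 1.724 0.125
vertex -3.534 2.535 0.23
vertex -2.811 2.204 0.803
endloop
endfacet
facet normal 0.129 -0.825 0.550
outer loop
vertex -2.994 1.724 0.125
vertex -2.811 2.204 0.803
vertex -4.246 1.985 0.81
endloop
endfacet
facet normal 0.665 0.513 -0.543
outer loop
vertex -2.811 2.204 0.803
vertex -3.534 2.535 0.23
vertex -3.173 2.933 1.049
endloop
endfacet
facet normal 0.050 -0.297 0.954
outer loop
vertex -2.811 2.204 0.803
vertex -3.173 2.933 1.049
vertex -4.246 1.985 0.81
endloop
endfacet

endsolid


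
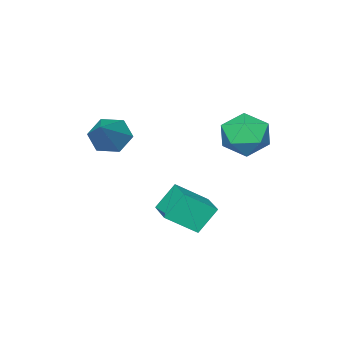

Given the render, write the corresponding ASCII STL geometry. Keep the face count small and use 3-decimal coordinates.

solid 
facet normal -0.672 -0.444 -0.593
outer loop
vertex -0.666 -0.629 1.496
vertex -1.198 -0.538 2.031
vertex -1.091 0.001 1.506
endloop
endfacet
facet normal 0.691 0.475 -0.545
outer loop
vertex -0.666 -0.629 1.496
vertex -1.091 0.001 1.506
vertex -0.022 0.238 3.069
endloop
endfacet
facet normal -0.672 -0.444 -0.593
outer loop
vertex -1.091 0.001 1.506
vertex -1.198 -0.538 2.031
vertex -1.623 0.092 2.041
endloop
endfacet
facet normal 0.011 0.988 -0.157
outer loop
vertex -1.091 0.001 1.506
vertex -1.623 0.092 2.041
vertex -0.022 0.238 3.069
endloop
endfacet
facet normal -0.672 -0.444 -0.593
outer loop
vertex -1.623 0.092 2.041
vertex -1.198 -0.538 2.031
vertex -1.73 -0.448 2.566
endloop
endfacet
facet normal -0.444 0.668 0.597
outer loop
vertex -1.623 0.092 2.041
vertex -1.73 -0.448 2.566
vertex -0.022 0.238 3.069
endloop
endfacet
facet normal -0.672 -0.444 -0.593
outer loop
vertex -1.73 -0.448 2.566
vertex -1.198 -0.538 2.031
vertex -1.305 -1.078 2.556
endloop
endfacet
facet normal -0.218 -0.162 0.962
outer loop
vertex -1.73 -0.448 2.566
vertex -1.305 -1.078 2.556
vertex -0.022 0.238 3.069
endloop
endfacet
facet normal -0.672 -0.444 -0.593
outer loop
vertex -1.305 -1.078 2.556
vertex -1.198 -0.538 2.031
vertex -0.773 -1.168 2.021
endloop
endfacet
facet normal 0.463 -0.675 0.574
outer loop
vertex -1.305 -1.078 2.556
vertex -0.773 -1.168 2.021
vertex -0.022 0.238 3.069
endloop
endfacet
facet normal -0.672 -0.444 -0.593
outer loop
vertex -0.773 -1.168 2.021
vertex -1.198 -0.538 2.031
vertex -0.666 -0.629 1.496
endloop
endfacet
facet normal 0.917 -0.356 -0.179
outer loop
vertex -0.773 -1.168 2.021
vertex -0.666 -0.629 1.496
vertex -0.022 0.238 3.069
endloop
endfacet
facet normal -0.369 0.928 0.051
outer loop
vertex -3.899 3.916 2.192
vertex -3.854 3.883 3.116
vertex -3.133 4.197 2.628
endloop
endfacet
facet normal 0.006 0.836 -0.549
outer loop
vertex -3.899 3.916 2.192
vertex -3.133 4.197 2.628
vertex -3.066 3.69 1.857
endloop
endfacet
facet normal -0.287 0.295 -0.912
outer loop
vertex -3.899 3.916 2.192
vertex -3.066 3.69 1.857
vertex -3.746 3.063 1.868
endloop
endfacet
facet normal -0.843 0.052 -0.536
outer loop
vertex -3.899 3.916 2.192
vertex -3.746 3.063 1.868
vertex -4.233 3.182 2.646
endloop
endfacet
facet normal -0.894 0.444 0.059
outer loop
vertex -3.899 3.916 2.192
vertex -4.233 3.182 2.646
vertex -3.854 3.883 3.116
endloop
endfacet
facet normal 0.669 0.646 -0.367
outer loop
vertex -3.066 3.69 1.857
vertex -3.133 4.197 2.628
vertex -2.507 3.518 2.574
endloop
endfacet
facet normal 0.062 0.795 0.603
outer loop
vertex -3.133 4.197 2.628
vertex -3.854 3.883 3.116
vertex -2.994 3.637 3.352
endloop
endfacet
facet normal -0.787 0.012 0.617
outer loop
vertex -3.854 3.883 3.116
vertex -4.233 3.182 2.646
vertex -3.674 3.01 3.363
endloop
endfacet
facet normal -0.704 -0.621 -0.345
outer loop
vertex -4.233 3.182 2.646
vertex -3.746 3.063 1.868
vertex -3.607 2.503 2.592
endloop
endfacet
facet normal 0.196 -0.229 -0.953
outer loop
vertex -3.746 3.063 1.868
vertex -3.066 3.69 1.857
vertex -2.886 2.817 2.104
endloop
endfacet
facet normal 0.843 -0.052 0.536
outer loop
vertex -2.841 2.784 3.028
vertex -2.507 3.518 2.574
vertex -2.994 3.637 3.352
endloop
endfacet
facet normal 0.287 -0.295 0.912
outer loop
vertex -2.841 2.784 3.028
vertex -2.994 3.637 3.352
vertex -3.674 3.01 3.363
endloop
endfacet
facet normal -0.006 -0.836 0.549
outer loop
vertex -2.841 2.784 3.028
vertex -3.674 3.01 3.363
vertex -3.607 2.503 2.592
endloop
endfacet
facet normal 0.369 -0.928 -0.051
outer loop
vertex -2.841 2.784 3.028
vertex -3.607 2.503 2.592
vertex -2.886 2.817 2.104
endloop
endfacet
facet normal 0.894 -0.444 -0.059
outer loop
vertex -2.841 2.784 3.028
vertex -2.886 2.817 2.104
vertex -2.507 3.518 2.574
endloop
endfacet
facet normal 0.704 0.621 0.345
outer loop
vertex -2.994 3.637 3.352
vertex -2.507 3.518 2.574
vertex -3.133 4.197 2.628
endloop
endfacet
facet normal -0.196 0.229 0.953
outer loop
vertex -3.674 3.01 3.363
vertex -2.994 3.637 3.352
vertex -3.854 3.883 3.116
endloop
endfacet
facet normal -0.669 -0.646 0.367
outer loop
vertex -3.607 2.503 2.592
vertex -3.674 3.01 3.363
vertex -4.233 3.182 2.646
endloop
endfacet
facet normal -0.062 -0.795 -0.603
outer loop
vertex -2.886 2.817 2.104
vertex -3.607 2.503 2.592
vertex -3.746 3.063 1.868
endloop
endfacet
facet normal 0.787 -0.012 -0.617
outer loop
vertex -2.507 3.518 2.574
vertex -2.886 2.817 2.104
vertex -3.066 3.69 1.857
endloop
endfacet
facet normal -0.654 0.476 -0.589
outer loop
vertex -2.841 2.266 -0.517
vertex -2.254 3.235 -0.386
vertex -2.208 2.007 -1.429
endloop
endfacet
facet normal -0.514 -0.850 -0.116
outer loop
vertex -1.326 1.365 -0.634
vertex -2.841 2.266 -0.517
vertex -2.208 2.007 -1.429
endloop
endfacet
facet normal -0.653 0.476 -0.589
outer loop
vertex -2.208 2.007 -1.429
vertex -2.254 3.235 -0.386
vertex -1.621 2.975 -1.298
endloop
endfacet
facet normal 0.555 -0.228 -0.800
outer loop
vertex -1.621 2.975 -1.298
vertex -1.326 1.365 -0.634
vertex -2.208 2.007 -1.429
endloop
endfacet
facet normal -0.555 0.228 0.800
outer loop
vertex -2.841 2.266 -0.517
vertex -1.372 2.593 0.409
vertex -2.254 3.235 -0.386
endloop
endfacet
facet normal -0.514 -0.850 -0.115
outer loop
vertex -1.959 1.625 0.278
vertex -2.841 2.266 -0.517
vertex -1.326 1.365 -0.634
endloop
endfacet
facet normal -0.555 0.228 0.800
outer loop
vertex -1.959 1.625 0.278
vertex -1.372 2.593 0.409
vertex -2.841 2.266 -0.517
endloop
endfacet
facet normal 0.515 0.850 0.115
outer loop
vertex -2.254 3.235 -0.386
vertex -1.372 2.593 0.409
vertex -1.621 2.975 -1.298
endloop
endfacet
facet normal 0.555 -0.228 -0.800
outer loop
vertex -0.739 2.334 -0.503
vertex -1.326 1.365 -0.634
vertex -1.621 2.975 -1.298
endloop
endfacet
facet normal 0.514 0.850 0.115
outer loop
vertex -1.621 2.975 -1.298
vertex -1.372 2.593 0.409
vertex -0.739 2.334 -0.503
endloop
endfacet
facet normal 0.653 -0.475 0.589
outer loop
vertex -0.739 2.334 -0.503
vertex -1.959 1.625 0.278
vertex -1.326 1.365 -0.634
endloop
endfacet
facet normal 0.653 -0.476 0.589
outer loop
vertex -1.372 2.593 0.409
vertex -1.959 1.625 0.278
vertex -0.739 2.334 -0.503
endloop
endfacet

endsolid


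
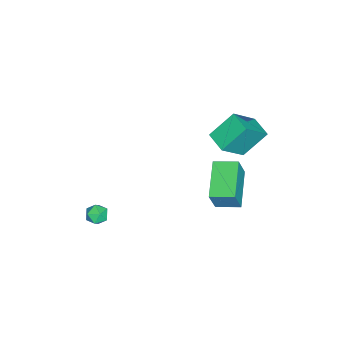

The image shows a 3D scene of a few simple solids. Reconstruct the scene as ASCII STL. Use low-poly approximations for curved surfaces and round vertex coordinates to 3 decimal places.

solid 
facet normal -0.133 0.407 0.904
outer loop
vertex -1.243 -3.273 -2.405
vertex -1.102 -3.855 -2.122
vertex -0.617 -3.421 -2.246
endloop
endfacet
facet normal 0.100 0.894 0.437
outer loop
vertex -1.243 -3.273 -2.405
vertex -0.617 -3.421 -2.246
vertex -0.75 -3.124 -2.823
endloop
endfacet
facet normal -0.366 0.925 -0.102
outer loop
vertex -1.243 -3.273 -2.405
vertex -0.75 -3.124 -2.823
vertex -1.318 -3.374 -3.055
endloop
endfacet
facet normal -0.889 0.457 0.032
outer loop
vertex -1.243 -3.273 -2.405
vertex -1.318 -3.374 -3.055
vertex -1.535 -3.826 -2.622
endloop
endfacet
facet normal -0.745 0.137 0.653
outer loop
vertex -1.243 -3.273 -2.405
vertex -1.535 -3.826 -2.622
vertex -1.102 -3.855 -2.122
endloop
endfacet
facet normal 0.724 0.667 0.176
outer loop
vertex -0.75 -3.124 -2.823
vertex -0.617 -3.421 -2.246
vertex -0.305 -3.614 -2.798
endloop
endfacet
facet normal 0.346 -0.121 0.930
outer loop
vertex -0.617 -3.421 -2.246
vertex -1.102 -3.855 -2.122
vertex -0.522 -4.066 -2.365
endloop
endfacet
facet normal -0.643 -0.557 0.525
outer loop
vertex -1.102 -3.855 -2.122
vertex -1.535 -3.826 -2.622
vertex -1.09 -4.316 -2.597
endloop
endfacet
facet normal -0.876 -0.040 -0.481
outer loop
vertex -1.535 -3.826 -2.622
vertex -1.318 -3.374 -3.055
vertex -1.223 -4.019 -3.174
endloop
endfacet
facet normal -0.031 0.717 -0.697
outer loop
vertex -1.318 -3.374 -3.055
vertex -0.75 -3.124 -2.823
vertex -0.738 -3.585 -3.298
endloop
endfacet
facet normal 0.889 -0.457 -0.032
outer loop
vertex -0.597 -4.167 -3.015
vertex -0.305 -3.614 -2.798
vertex -0.522 -4.066 -2.365
endloop
endfacet
facet normal 0.366 -0.925 0.102
outer loop
vertex -0.597 -4.167 -3.015
vertex -0.522 -4.066 -2.365
vertex -1.09 -4.316 -2.597
endloop
endfacet
facet normal -0.100 -0.894 -0.437
outer loop
vertex -0.597 -4.167 -3.015
vertex -1.09 -4.316 -2.597
vertex -1.223 -4.019 -3.174
endloop
endfacet
facet normal 0.133 -0.407 -0.904
outer loop
vertex -0.597 -4.167 -3.015
vertex -1.223 -4.019 -3.174
vertex -0.738 -3.585 -3.298
endloop
endfacet
facet normal 0.745 -0.137 -0.653
outer loop
vertex -0.597 -4.167 -3.015
vertex -0.738 -3.585 -3.298
vertex -0.305 -3.614 -2.798
endloop
endfacet
facet normal 0.876 0.040 0.481
outer loop
vertex -0.522 -4.066 -2.365
vertex -0.305 -3.614 -2.798
vertex -0.617 -3.421 -2.246
endloop
endfacet
facet normal 0.031 -0.717 0.697
outer loop
vertex -1.09 -4.316 -2.597
vertex -0.522 -4.066 -2.365
vertex -1.102 -3.855 -2.122
endloop
endfacet
facet normal -0.724 -0.667 -0.176
outer loop
vertex -1.223 -4.019 -3.174
vertex -1.09 -4.316 -2.597
vertex -1.535 -3.826 -2.622
endloop
endfacet
facet normal -0.346 0.121 -0.930
outer loop
vertex -0.738 -3.585 -3.298
vertex -1.223 -4.019 -3.174
vertex -1.318 -3.374 -3.055
endloop
endfacet
facet normal 0.643 0.557 -0.525
outer loop
vertex -0.305 -3.614 -2.798
vertex -0.738 -3.585 -3.298
vertex -0.75 -3.124 -2.823
endloop
endfacet
facet normal -0.661 -0.736 0.146
outer loop
vertex -4.203 2.31 4.498
vertex -5.36 3.082 3.146
vertex -3.393 1.335 3.249
endloop
endfacet
facet normal 0.597 -0.398 0.697
outer loop
vertex -2.6 2.218 3.074
vertex -4.203 2.31 4.498
vertex -3.393 1.335 3.249
endloop
endfacet
facet normal -0.661 -0.736 0.146
outer loop
vertex -3.393 1.335 3.249
vertex -5.36 3.082 3.146
vertex -4.55 2.107 1.896
endloop
endfacet
facet normal 0.455 -0.548 -0.702
outer loop
vertex -4.55 2.107 1.896
vertex -2.6 2.218 3.074
vertex -3.393 1.335 3.249
endloop
endfacet
facet normal -0.455 0.548 0.702
outer loop
vertex -4.203 2.31 4.498
vertex -4.567 3.965 2.971
vertex -5.36 3.082 3.146
endloop
endfacet
facet normal 0.596 -0.398 0.697
outer loop
vertex -3.41 3.193 4.324
vertex -4.203 2.31 4.498
vertex -2.6 2.218 3.074
endloop
endfacet
facet normal -0.456 0.547 0.702
outer loop
vertex -3.41 3.193 4.324
vertex -4.567 3.965 2.971
vertex -4.203 2.31 4.498
endloop
endfacet
facet normal -0.597 0.398 -0.697
outer loop
vertex -5.36 3.082 3.146
vertex -4.567 3.965 2.971
vertex -4.55 2.107 1.896
endloop
endfacet
facet normal 0.455 -0.547 -0.702
outer loop
vertex -3.757 2.99 1.722
vertex -2.6 2.218 3.074
vertex -4.55 2.107 1.896
endloop
endfacet
facet normal -0.596 0.398 -0.697
outer loop
vertex -4.55 2.107 1.896
vertex -4.567 3.965 2.971
vertex -3.757 2.99 1.722
endloop
endfacet
facet normal 0.661 0.736 -0.146
outer loop
vertex -3.757 2.99 1.722
vertex -3.41 3.193 4.324
vertex -2.6 2.218 3.074
endloop
endfacet
facet normal 0.661 0.736 -0.146
outer loop
vertex -4.567 3.965 2.971
vertex -3.41 3.193 4.324
vertex -3.757 2.99 1.722
endloop
endfacet
facet normal -0.922 -0.193 0.335
outer loop
vertex -3.739 1.443 0.663
vertex -3.922 2.719 0.895
vertex -4.287 1.619 -0.744
endloop
endfacet
facet normal 0.140 -0.974 -0.177
outer loop
vertex -2.278 2.041 -1.475
vertex -3.739 1.443 0.663
vertex -4.287 1.619 -0.744
endloop
endfacet
facet normal -0.922 -0.194 0.335
outer loop
vertex -4.287 1.619 -0.744
vertex -3.922 2.719 0.895
vertex -4.471 2.895 -0.512
endloop
endfacet
facet normal -0.361 0.116 -0.925
outer loop
vertex -4.471 2.895 -0.512
vertex -2.278 2.041 -1.475
vertex -4.287 1.619 -0.744
endloop
endfacet
facet normal 0.361 -0.116 0.925
outer loop
vertex -3.739 1.443 0.663
vertex -1.913 3.141 0.164
vertex -3.922 2.719 0.895
endloop
endfacet
facet normal 0.140 -0.974 -0.177
outer loop
vertex -1.729 1.865 -0.068
vertex -3.739 1.443 0.663
vertex -2.278 2.041 -1.475
endloop
endfacet
facet normal 0.361 -0.116 0.925
outer loop
vertex -1.729 1.865 -0.068
vertex -1.913 3.141 0.164
vertex -3.739 1.443 0.663
endloop
endfacet
facet normal -0.140 0.974 0.177
outer loop
vertex -3.922 2.719 0.895
vertex -1.913 3.141 0.164
vertex -4.471 2.895 -0.512
endloop
endfacet
facet normal -0.361 0.116 -0.925
outer loop
vertex -2.461 3.317 -1.243
vertex -2.278 2.041 -1.475
vertex -4.471 2.895 -0.512
endloop
endfacet
facet normal -0.140 0.974 0.177
outer loop
vertex -4.471 2.895 -0.512
vertex -1.913 3.141 0.164
vertex -2.461 3.317 -1.243
endloop
endfacet
facet normal 0.922 0.193 -0.336
outer loop
vertex -2.461 3.317 -1.243
vertex -1.729 1.865 -0.068
vertex -2.278 2.041 -1.475
endloop
endfacet
facet normal 0.922 0.194 -0.335
outer loop
vertex -1.913 3.141 0.164
vertex -1.729 1.865 -0.068
vertex -2.461 3.317 -1.243
endloop
endfacet

endsolid


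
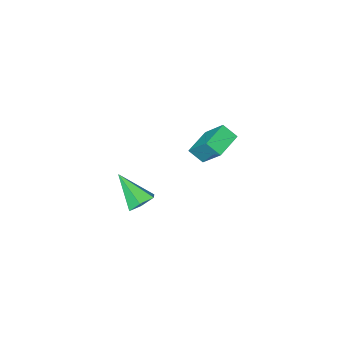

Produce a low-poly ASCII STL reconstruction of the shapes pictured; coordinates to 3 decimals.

solid 
facet normal -0.917 -0.330 0.225
outer loop
vertex -2.647 -3.893 -1.914
vertex -2.76 -2.729 -0.666
vertex -3.017 -3.279 -2.521
endloop
endfacet
facet normal 0.066 -0.681 -0.729
outer loop
vertex -1.66 -2.791 -2.854
vertex -2.647 -3.893 -1.914
vertex -3.017 -3.279 -2.521
endloop
endfacet
facet normal -0.917 -0.330 0.225
outer loop
vertex -3.017 -3.279 -2.521
vertex -2.76 -2.729 -0.666
vertex -3.13 -2.114 -1.273
endloop
endfacet
facet normal -0.394 0.654 -0.646
outer loop
vertex -3.13 -2.114 -1.273
vertex -1.66 -2.791 -2.854
vertex -3.017 -3.279 -2.521
endloop
endfacet
facet normal 0.394 -0.654 0.646
outer loop
vertex -2.647 -3.893 -1.914
vertex -1.403 -2.241 -0.999
vertex -2.76 -2.729 -0.666
endloop
endfacet
facet normal 0.065 -0.681 -0.730
outer loop
vertex -1.29 -3.406 -2.247
vertex -2.647 -3.893 -1.914
vertex -1.66 -2.791 -2.854
endloop
endfacet
facet normal 0.393 -0.654 0.646
outer loop
vertex -1.29 -3.406 -2.247
vertex -1.403 -2.241 -0.999
vertex -2.647 -3.893 -1.914
endloop
endfacet
facet normal -0.066 0.681 0.730
outer loop
vertex -2.76 -2.729 -0.666
vertex -1.403 -2.241 -0.999
vertex -3.13 -2.114 -1.273
endloop
endfacet
facet normal -0.393 0.654 -0.646
outer loop
vertex -1.773 -1.627 -1.606
vertex -1.66 -2.791 -2.854
vertex -3.13 -2.114 -1.273
endloop
endfacet
facet normal -0.066 0.681 0.729
outer loop
vertex -3.13 -2.114 -1.273
vertex -1.403 -2.241 -0.999
vertex -1.773 -1.627 -1.606
endloop
endfacet
facet normal 0.917 0.330 -0.225
outer loop
vertex -1.773 -1.627 -1.606
vertex -1.29 -3.406 -2.247
vertex -1.66 -2.791 -2.854
endloop
endfacet
facet normal 0.917 0.330 -0.225
outer loop
vertex -1.403 -2.241 -0.999
vertex -1.29 -3.406 -2.247
vertex -1.773 -1.627 -1.606
endloop
endfacet
facet normal -0.198 0.670 -0.716
outer loop
vertex 4.052 0.259 -0.763
vertex 3.659 -0.241 -1.122
vertex 3.338 0.191 -0.629
endloop
endfacet
facet normal 0.118 0.477 0.871
outer loop
vertex 4.052 0.259 -0.763
vertex 3.338 0.191 -0.629
vertex 4.021 -1.459 0.182
endloop
endfacet
facet normal -0.199 0.669 -0.716
outer loop
vertex 3.338 0.191 -0.629
vertex 3.659 -0.241 -1.122
vertex 2.945 -0.309 -0.987
endloop
endfacet
facet normal -0.708 0.053 0.704
outer loop
vertex 3.338 0.191 -0.629
vertex 2.945 -0.309 -0.987
vertex 4.021 -1.459 0.182
endloop
endfacet
facet normal -0.199 0.669 -0.716
outer loop
vertex 2.945 -0.309 -0.987
vertex 3.659 -0.241 -1.122
vertex 3.266 -0.741 -1.48
endloop
endfacet
facet normal -0.762 -0.644 0.068
outer loop
vertex 2.945 -0.309 -0.987
vertex 3.266 -0.741 -1.48
vertex 4.021 -1.459 0.182
endloop
endfacet
facet normal -0.199 0.669 -0.716
outer loop
vertex 3.266 -0.741 -1.48
vertex 3.659 -0.241 -1.122
vertex 3.981 -0.673 -1.615
endloop
endfacet
facet normal 0.011 -0.916 -0.401
outer loop
vertex 3.266 -0.741 -1.48
vertex 3.981 -0.673 -1.615
vertex 4.021 -1.459 0.182
endloop
endfacet
facet normal -0.198 0.669 -0.716
outer loop
vertex 3.981 -0.673 -1.615
vertex 3.659 -0.241 -1.122
vertex 4.373 -0.173 -1.256
endloop
endfacet
facet normal 0.840 -0.491 -0.233
outer loop
vertex 3.981 -0.673 -1.615
vertex 4.373 -0.173 -1.256
vertex 4.021 -1.459 0.182
endloop
endfacet
facet normal -0.198 0.670 -0.716
outer loop
vertex 4.373 -0.173 -1.256
vertex 3.659 -0.241 -1.122
vertex 4.052 0.259 -0.763
endloop
endfacet
facet normal 0.893 0.205 0.402
outer loop
vertex 4.373 -0.173 -1.256
vertex 4.052 0.259 -0.763
vertex 4.021 -1.459 0.182
endloop
endfacet

endsolid


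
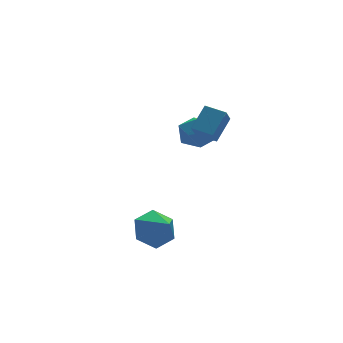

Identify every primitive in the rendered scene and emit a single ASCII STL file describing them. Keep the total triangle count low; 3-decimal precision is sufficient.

solid 
facet normal -0.055 0.746 -0.663
outer loop
vertex -0.611 0.296 -2.379
vertex -1.615 0.078 -2.541
vertex -1.343 0.756 -1.801
endloop
endfacet
facet normal 0.647 0.075 0.759
outer loop
vertex -0.611 0.296 -2.379
vertex -1.343 0.756 -1.801
vertex -1.525 -1.138 -1.459
endloop
endfacet
facet normal -0.055 0.746 -0.663
outer loop
vertex -1.343 0.756 -1.801
vertex -1.615 0.078 -2.541
vertex -2.347 0.538 -1.963
endloop
endfacet
facet normal -0.197 0.193 0.961
outer loop
vertex -1.343 0.756 -1.801
vertex -2.347 0.538 -1.963
vertex -1.525 -1.138 -1.459
endloop
endfacet
facet normal -0.055 0.746 -0.663
outer loop
vertex -2.347 0.538 -1.963
vertex -1.615 0.078 -2.541
vertex -2.619 -0.14 -2.703
endloop
endfacet
facet normal -0.817 -0.243 0.523
outer loop
vertex -2.347 0.538 -1.963
vertex -2.619 -0.14 -2.703
vertex -1.525 -1.138 -1.459
endloop
endfacet
facet normal -0.055 0.746 -0.664
outer loop
vertex -2.619 -0.14 -2.703
vertex -1.615 0.078 -2.541
vertex -1.887 -0.601 -3.281
endloop
endfacet
facet normal -0.594 -0.796 -0.117
outer loop
vertex -2.619 -0.14 -2.703
vertex -1.887 -0.601 -3.281
vertex -1.525 -1.138 -1.459
endloop
endfacet
facet normal -0.056 0.746 -0.664
outer loop
vertex -1.887 -0.601 -3.281
vertex -1.615 0.078 -2.541
vertex -0.883 -0.382 -3.119
endloop
endfacet
facet normal 0.251 -0.914 -0.319
outer loop
vertex -1.887 -0.601 -3.281
vertex -0.883 -0.382 -3.119
vertex -1.525 -1.138 -1.459
endloop
endfacet
facet normal -0.055 0.746 -0.663
outer loop
vertex -0.883 -0.382 -3.119
vertex -1.615 0.078 -2.541
vertex -0.611 0.296 -2.379
endloop
endfacet
facet normal 0.870 -0.478 0.119
outer loop
vertex -0.883 -0.382 -3.119
vertex -0.611 0.296 -2.379
vertex -1.525 -1.138 -1.459
endloop
endfacet
facet normal -0.686 -0.376 -0.623
outer loop
vertex 0.927 -0.478 3.043
vertex 0.332 0.362 3.191
vertex 1.395 -0.005 2.243
endloop
endfacet
facet normal 0.573 -0.807 -0.142
outer loop
vertex 2.348 0.518 3.109
vertex 0.927 -0.478 3.043
vertex 1.395 -0.005 2.243
endloop
endfacet
facet normal -0.686 -0.376 -0.623
outer loop
vertex 1.395 -0.005 2.243
vertex 0.332 0.362 3.191
vertex 0.8 0.835 2.391
endloop
endfacet
facet normal 0.450 0.454 -0.769
outer loop
vertex 0.8 0.835 2.391
vertex 2.348 0.518 3.109
vertex 1.395 -0.005 2.243
endloop
endfacet
facet normal -0.450 -0.454 0.769
outer loop
vertex 0.927 -0.478 3.043
vertex 1.285 0.885 4.057
vertex 0.332 0.362 3.191
endloop
endfacet
facet normal 0.573 -0.807 -0.142
outer loop
vertex 1.88 0.045 3.909
vertex 0.927 -0.478 3.043
vertex 2.348 0.518 3.109
endloop
endfacet
facet normal -0.450 -0.454 0.769
outer loop
vertex 1.88 0.045 3.909
vertex 1.285 0.885 4.057
vertex 0.927 -0.478 3.043
endloop
endfacet
facet normal -0.573 0.807 0.142
outer loop
vertex 0.332 0.362 3.191
vertex 1.285 0.885 4.057
vertex 0.8 0.835 2.391
endloop
endfacet
facet normal 0.450 0.454 -0.769
outer loop
vertex 1.753 1.358 3.257
vertex 2.348 0.518 3.109
vertex 0.8 0.835 2.391
endloop
endfacet
facet normal -0.573 0.807 0.142
outer loop
vertex 0.8 0.835 2.391
vertex 1.285 0.885 4.057
vertex 1.753 1.358 3.257
endloop
endfacet
facet normal 0.686 0.376 0.623
outer loop
vertex 1.753 1.358 3.257
vertex 1.88 0.045 3.909
vertex 2.348 0.518 3.109
endloop
endfacet
facet normal 0.686 0.376 0.623
outer loop
vertex 1.285 0.885 4.057
vertex 1.88 0.045 3.909
vertex 1.753 1.358 3.257
endloop
endfacet
facet normal -0.303 0.924 0.232
outer loop
vertex 1.593 3.316 0.9
vertex 1.11 2.966 1.661
vertex 2.032 3.244 1.759
endloop
endfacet
facet normal 0.333 0.939 -0.091
outer loop
vertex 1.593 3.316 0.9
vertex 2.032 3.244 1.759
vertex 2.505 2.998 0.952
endloop
endfacet
facet normal 0.262 0.630 -0.731
outer loop
vertex 1.593 3.316 0.9
vertex 2.505 2.998 0.952
vertex 1.876 2.568 0.356
endloop
endfacet
facet normal -0.417 0.426 -0.803
outer loop
vertex 1.593 3.316 0.9
vertex 1.876 2.568 0.356
vertex 1.014 2.549 0.794
endloop
endfacet
facet normal -0.767 0.607 -0.207
outer loop
vertex 1.593 3.316 0.9
vertex 1.014 2.549 0.794
vertex 1.11 2.966 1.661
endloop
endfacet
facet normal 0.786 0.544 0.295
outer loop
vertex 2.505 2.998 0.952
vertex 2.032 3.244 1.759
vertex 2.586 2.451 1.746
endloop
endfacet
facet normal -0.244 0.521 0.818
outer loop
vertex 2.032 3.244 1.759
vertex 1.11 2.966 1.661
vertex 1.724 2.432 2.184
endloop
endfacet
facet normal -0.994 0.007 0.107
outer loop
vertex 1.11 2.966 1.661
vertex 1.014 2.549 0.794
vertex 1.095 2.002 1.588
endloop
endfacet
facet normal -0.429 -0.286 -0.857
outer loop
vertex 1.014 2.549 0.794
vertex 1.876 2.568 0.356
vertex 1.568 1.756 0.781
endloop
endfacet
facet normal 0.670 0.046 -0.741
outer loop
vertex 1.876 2.568 0.356
vertex 2.505 2.998 0.952
vertex 2.49 2.034 0.879
endloop
endfacet
facet normal 0.417 -0.426 0.803
outer loop
vertex 2.007 1.684 1.64
vertex 2.586 2.451 1.746
vertex 1.724 2.432 2.184
endloop
endfacet
facet normal -0.262 -0.630 0.731
outer loop
vertex 2.007 1.684 1.64
vertex 1.724 2.432 2.184
vertex 1.095 2.002 1.588
endloop
endfacet
facet normal -0.333 -0.939 0.091
outer loop
vertex 2.007 1.684 1.64
vertex 1.095 2.002 1.588
vertex 1.568 1.756 0.781
endloop
endfacet
facet normal 0.303 -0.924 -0.232
outer loop
vertex 2.007 1.684 1.64
vertex 1.568 1.756 0.781
vertex 2.49 2.034 0.879
endloop
endfacet
facet normal 0.767 -0.607 0.207
outer loop
vertex 2.007 1.684 1.64
vertex 2.49 2.034 0.879
vertex 2.586 2.451 1.746
endloop
endfacet
facet normal 0.429 0.286 0.857
outer loop
vertex 1.724 2.432 2.184
vertex 2.586 2.451 1.746
vertex 2.032 3.244 1.759
endloop
endfacet
facet normal -0.670 -0.046 0.741
outer loop
vertex 1.095 2.002 1.588
vertex 1.724 2.432 2.184
vertex 1.11 2.966 1.661
endloop
endfacet
facet normal -0.786 -0.544 -0.295
outer loop
vertex 1.568 1.756 0.781
vertex 1.095 2.002 1.588
vertex 1.014 2.549 0.794
endloop
endfacet
facet normal 0.244 -0.521 -0.818
outer loop
vertex 2.49 2.034 0.879
vertex 1.568 1.756 0.781
vertex 1.876 2.568 0.356
endloop
endfacet
facet normal 0.994 -0.007 -0.107
outer loop
vertex 2.586 2.451 1.746
vertex 2.49 2.034 0.879
vertex 2.505 2.998 0.952
endloop
endfacet

endsolid


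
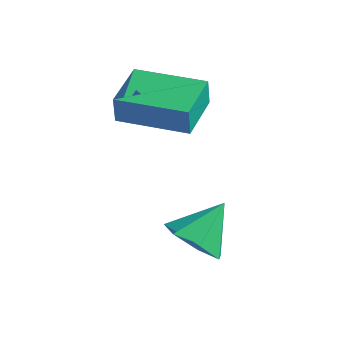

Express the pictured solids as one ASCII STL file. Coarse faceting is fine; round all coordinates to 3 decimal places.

solid 
facet normal -0.216 -0.719 -0.660
outer loop
vertex 3.026 1.856 -2.731
vertex 2.404 1.499 -2.139
vertex 2.275 2.143 -2.798
endloop
endfacet
facet normal 0.363 0.877 -0.315
outer loop
vertex 3.026 1.856 -2.731
vertex 2.275 2.143 -2.798
vertex 2.716 2.541 -1.181
endloop
endfacet
facet normal -0.216 -0.719 -0.661
outer loop
vertex 2.275 2.143 -2.798
vertex 2.404 1.499 -2.139
vertex 1.621 1.945 -2.369
endloop
endfacet
facet normal -0.363 0.923 -0.128
outer loop
vertex 2.275 2.143 -2.798
vertex 1.621 1.945 -2.369
vertex 2.716 2.541 -1.181
endloop
endfacet
facet normal -0.215 -0.719 -0.661
outer loop
vertex 1.621 1.945 -2.369
vertex 2.404 1.499 -2.139
vertex 1.556 1.411 -1.767
endloop
endfacet
facet normal -0.735 0.545 0.404
outer loop
vertex 1.621 1.945 -2.369
vertex 1.556 1.411 -1.767
vertex 2.716 2.541 -1.181
endloop
endfacet
facet normal -0.216 -0.718 -0.662
outer loop
vertex 1.556 1.411 -1.767
vertex 2.404 1.499 -2.139
vertex 2.13 0.943 -1.446
endloop
endfacet
facet normal -0.471 0.027 0.882
outer loop
vertex 1.556 1.411 -1.767
vertex 2.13 0.943 -1.446
vertex 2.716 2.541 -1.181
endloop
endfacet
facet normal -0.216 -0.718 -0.662
outer loop
vertex 2.13 0.943 -1.446
vertex 2.404 1.499 -2.139
vertex 2.91 0.894 -1.647
endloop
endfacet
facet normal 0.228 -0.240 0.944
outer loop
vertex 2.13 0.943 -1.446
vertex 2.91 0.894 -1.647
vertex 2.716 2.541 -1.181
endloop
endfacet
facet normal -0.216 -0.719 -0.661
outer loop
vertex 2.91 0.894 -1.647
vertex 2.404 1.499 -2.139
vertex 3.309 1.3 -2.219
endloop
endfacet
facet normal 0.837 -0.055 0.544
outer loop
vertex 2.91 0.894 -1.647
vertex 3.309 1.3 -2.219
vertex 2.716 2.541 -1.181
endloop
endfacet
facet normal -0.216 -0.719 -0.661
outer loop
vertex 3.309 1.3 -2.219
vertex 2.404 1.499 -2.139
vertex 3.026 1.856 -2.731
endloop
endfacet
facet normal 0.897 0.442 -0.016
outer loop
vertex 3.309 1.3 -2.219
vertex 3.026 1.856 -2.731
vertex 2.716 2.541 -1.181
endloop
endfacet
facet normal -0.976 -0.209 -0.056
outer loop
vertex -0.724 2.535 1.515
vertex -1.046 4.041 1.503
vertex -0.674 2.538 0.637
endloop
endfacet
facet normal 0.209 -0.978 0.009
outer loop
vertex 1.386 2.979 0.757
vertex -0.724 2.535 1.515
vertex -0.674 2.538 0.637
endloop
endfacet
facet normal -0.976 -0.209 -0.056
outer loop
vertex -0.674 2.538 0.637
vertex -1.046 4.041 1.503
vertex -0.996 4.044 0.624
endloop
endfacet
facet normal 0.057 0.004 -0.998
outer loop
vertex -0.996 4.044 0.624
vertex 1.386 2.979 0.757
vertex -0.674 2.538 0.637
endloop
endfacet
facet normal -0.057 -0.004 0.998
outer loop
vertex -0.724 2.535 1.515
vertex 1.014 4.482 1.623
vertex -1.046 4.041 1.503
endloop
endfacet
facet normal 0.209 -0.978 0.009
outer loop
vertex 1.336 2.976 1.636
vertex -0.724 2.535 1.515
vertex 1.386 2.979 0.757
endloop
endfacet
facet normal -0.058 -0.004 0.998
outer loop
vertex 1.336 2.976 1.636
vertex 1.014 4.482 1.623
vertex -0.724 2.535 1.515
endloop
endfacet
facet normal -0.209 0.978 -0.009
outer loop
vertex -1.046 4.041 1.503
vertex 1.014 4.482 1.623
vertex -0.996 4.044 0.624
endloop
endfacet
facet normal 0.058 0.004 -0.998
outer loop
vertex 1.064 4.485 0.745
vertex 1.386 2.979 0.757
vertex -0.996 4.044 0.624
endloop
endfacet
facet normal -0.209 0.978 -0.009
outer loop
vertex -0.996 4.044 0.624
vertex 1.014 4.482 1.623
vertex 1.064 4.485 0.745
endloop
endfacet
facet normal 0.976 0.209 0.056
outer loop
vertex 1.064 4.485 0.745
vertex 1.336 2.976 1.636
vertex 1.386 2.979 0.757
endloop
endfacet
facet normal 0.976 0.209 0.056
outer loop
vertex 1.014 4.482 1.623
vertex 1.336 2.976 1.636
vertex 1.064 4.485 0.745
endloop
endfacet

endsolid


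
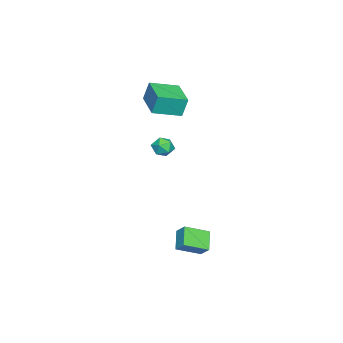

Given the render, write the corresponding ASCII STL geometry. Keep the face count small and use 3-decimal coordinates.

solid 
facet normal -0.763 -0.252 0.596
outer loop
vertex 3.134 0.894 -2.919
vertex 2.292 2.004 -3.527
vertex 2.837 0.329 -3.538
endloop
endfacet
facet normal 0.554 -0.730 0.400
outer loop
vertex 3.828 0.656 -4.313
vertex 3.134 0.894 -2.919
vertex 2.837 0.329 -3.538
endloop
endfacet
facet normal -0.763 -0.252 0.596
outer loop
vertex 2.837 0.329 -3.538
vertex 2.292 2.004 -3.527
vertex 1.995 1.438 -4.147
endloop
endfacet
facet normal -0.334 -0.636 -0.696
outer loop
vertex 1.995 1.438 -4.147
vertex 3.828 0.656 -4.313
vertex 2.837 0.329 -3.538
endloop
endfacet
facet normal 0.335 0.635 0.696
outer loop
vertex 3.134 0.894 -2.919
vertex 3.283 2.331 -4.302
vertex 2.292 2.004 -3.527
endloop
endfacet
facet normal 0.554 -0.730 0.401
outer loop
vertex 4.125 1.222 -3.693
vertex 3.134 0.894 -2.919
vertex 3.828 0.656 -4.313
endloop
endfacet
facet normal 0.333 0.636 0.696
outer loop
vertex 4.125 1.222 -3.693
vertex 3.283 2.331 -4.302
vertex 3.134 0.894 -2.919
endloop
endfacet
facet normal -0.554 0.730 -0.401
outer loop
vertex 2.292 2.004 -3.527
vertex 3.283 2.331 -4.302
vertex 1.995 1.438 -4.147
endloop
endfacet
facet normal -0.334 -0.635 -0.697
outer loop
vertex 2.986 1.766 -4.921
vertex 3.828 0.656 -4.313
vertex 1.995 1.438 -4.147
endloop
endfacet
facet normal -0.554 0.730 -0.400
outer loop
vertex 1.995 1.438 -4.147
vertex 3.283 2.331 -4.302
vertex 2.986 1.766 -4.921
endloop
endfacet
facet normal 0.763 0.252 -0.596
outer loop
vertex 2.986 1.766 -4.921
vertex 4.125 1.222 -3.693
vertex 3.828 0.656 -4.313
endloop
endfacet
facet normal 0.763 0.252 -0.596
outer loop
vertex 3.283 2.331 -4.302
vertex 4.125 1.222 -3.693
vertex 2.986 1.766 -4.921
endloop
endfacet
facet normal -0.815 -0.574 0.079
outer loop
vertex -3.365 -3.675 4.143
vertex -4.379 -2.295 3.695
vertex -3.257 -3.998 2.909
endloop
endfacet
facet normal 0.573 -0.779 0.254
outer loop
vertex -1.561 -2.805 2.745
vertex -3.365 -3.675 4.143
vertex -3.257 -3.998 2.909
endloop
endfacet
facet normal -0.815 -0.574 0.079
outer loop
vertex -3.257 -3.998 2.909
vertex -4.379 -2.295 3.695
vertex -4.271 -2.618 2.461
endloop
endfacet
facet normal 0.084 -0.252 -0.964
outer loop
vertex -4.271 -2.618 2.461
vertex -1.561 -2.805 2.745
vertex -3.257 -3.998 2.909
endloop
endfacet
facet normal -0.084 0.252 0.964
outer loop
vertex -3.365 -3.675 4.143
vertex -2.683 -1.102 3.531
vertex -4.379 -2.295 3.695
endloop
endfacet
facet normal 0.573 -0.779 0.254
outer loop
vertex -1.669 -2.482 3.979
vertex -3.365 -3.675 4.143
vertex -1.561 -2.805 2.745
endloop
endfacet
facet normal -0.084 0.252 0.964
outer loop
vertex -1.669 -2.482 3.979
vertex -2.683 -1.102 3.531
vertex -3.365 -3.675 4.143
endloop
endfacet
facet normal -0.573 0.779 -0.254
outer loop
vertex -4.379 -2.295 3.695
vertex -2.683 -1.102 3.531
vertex -4.271 -2.618 2.461
endloop
endfacet
facet normal 0.084 -0.252 -0.964
outer loop
vertex -2.575 -1.425 2.297
vertex -1.561 -2.805 2.745
vertex -4.271 -2.618 2.461
endloop
endfacet
facet normal -0.573 0.779 -0.254
outer loop
vertex -4.271 -2.618 2.461
vertex -2.683 -1.102 3.531
vertex -2.575 -1.425 2.297
endloop
endfacet
facet normal 0.815 0.574 -0.079
outer loop
vertex -2.575 -1.425 2.297
vertex -1.669 -2.482 3.979
vertex -1.561 -2.805 2.745
endloop
endfacet
facet normal 0.815 0.574 -0.079
outer loop
vertex -2.683 -1.102 3.531
vertex -1.669 -2.482 3.979
vertex -2.575 -1.425 2.297
endloop
endfacet
facet normal 0.346 0.162 0.924
outer loop
vertex 1.882 -0.356 2.587
vertex 1.771 -1.022 2.745
vertex 2.382 -0.826 2.482
endloop
endfacet
facet normal 0.659 0.599 0.454
outer loop
vertex 1.882 -0.356 2.587
vertex 2.382 -0.826 2.482
vertex 2.262 -0.334 2.007
endloop
endfacet
facet normal 0.147 0.980 0.134
outer loop
vertex 1.882 -0.356 2.587
vertex 2.262 -0.334 2.007
vertex 1.577 -0.227 1.976
endloop
endfacet
facet normal -0.481 0.778 0.405
outer loop
vertex 1.882 -0.356 2.587
vertex 1.577 -0.227 1.976
vertex 1.273 -0.653 2.433
endloop
endfacet
facet normal -0.358 0.272 0.893
outer loop
vertex 1.882 -0.356 2.587
vertex 1.273 -0.653 2.433
vertex 1.771 -1.022 2.745
endloop
endfacet
facet normal 0.979 0.200 -0.040
outer loop
vertex 2.262 -0.334 2.007
vertex 2.382 -0.826 2.482
vertex 2.387 -0.987 1.807
endloop
endfacet
facet normal 0.473 -0.508 0.720
outer loop
vertex 2.382 -0.826 2.482
vertex 1.771 -1.022 2.745
vertex 2.083 -1.413 2.264
endloop
endfacet
facet normal -0.665 -0.332 0.669
outer loop
vertex 1.771 -1.022 2.745
vertex 1.273 -0.653 2.433
vertex 1.398 -1.306 2.233
endloop
endfacet
facet normal -0.865 0.486 -0.122
outer loop
vertex 1.273 -0.653 2.433
vertex 1.577 -0.227 1.976
vertex 1.278 -0.814 1.758
endloop
endfacet
facet normal 0.152 0.813 -0.562
outer loop
vertex 1.577 -0.227 1.976
vertex 2.262 -0.334 2.007
vertex 1.889 -0.618 1.495
endloop
endfacet
facet normal 0.481 -0.778 -0.405
outer loop
vertex 1.778 -1.284 1.653
vertex 2.387 -0.987 1.807
vertex 2.083 -1.413 2.264
endloop
endfacet
facet normal -0.147 -0.980 -0.134
outer loop
vertex 1.778 -1.284 1.653
vertex 2.083 -1.413 2.264
vertex 1.398 -1.306 2.233
endloop
endfacet
facet normal -0.659 -0.599 -0.454
outer loop
vertex 1.778 -1.284 1.653
vertex 1.398 -1.306 2.233
vertex 1.278 -0.814 1.758
endloop
endfacet
facet normal -0.346 -0.162 -0.924
outer loop
vertex 1.778 -1.284 1.653
vertex 1.278 -0.814 1.758
vertex 1.889 -0.618 1.495
endloop
endfacet
facet normal 0.358 -0.272 -0.893
outer loop
vertex 1.778 -1.284 1.653
vertex 1.889 -0.618 1.495
vertex 2.387 -0.987 1.807
endloop
endfacet
facet normal 0.865 -0.486 0.122
outer loop
vertex 2.083 -1.413 2.264
vertex 2.387 -0.987 1.807
vertex 2.382 -0.826 2.482
endloop
endfacet
facet normal -0.152 -0.813 0.562
outer loop
vertex 1.398 -1.306 2.233
vertex 2.083 -1.413 2.264
vertex 1.771 -1.022 2.745
endloop
endfacet
facet normal -0.979 -0.200 0.040
outer loop
vertex 1.278 -0.814 1.758
vertex 1.398 -1.306 2.233
vertex 1.273 -0.653 2.433
endloop
endfacet
facet normal -0.473 0.508 -0.720
outer loop
vertex 1.889 -0.618 1.495
vertex 1.278 -0.814 1.758
vertex 1.577 -0.227 1.976
endloop
endfacet
facet normal 0.665 0.332 -0.669
outer loop
vertex 2.387 -0.987 1.807
vertex 1.889 -0.618 1.495
vertex 2.262 -0.334 2.007
endloop
endfacet

endsolid
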